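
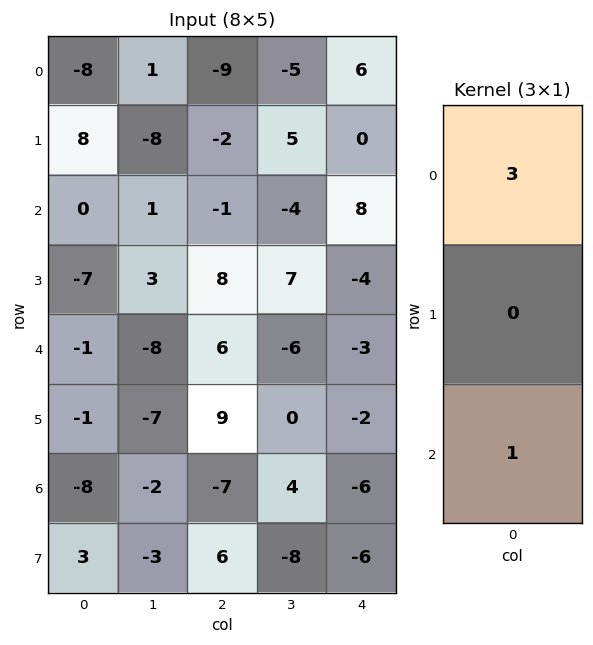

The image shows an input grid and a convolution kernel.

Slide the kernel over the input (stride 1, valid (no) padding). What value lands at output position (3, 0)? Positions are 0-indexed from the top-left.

-22

The receptive field on the input at this output position is [-7 / -1 / -1]. Elementwise product with the kernel and sum: -7·3 + -1·1.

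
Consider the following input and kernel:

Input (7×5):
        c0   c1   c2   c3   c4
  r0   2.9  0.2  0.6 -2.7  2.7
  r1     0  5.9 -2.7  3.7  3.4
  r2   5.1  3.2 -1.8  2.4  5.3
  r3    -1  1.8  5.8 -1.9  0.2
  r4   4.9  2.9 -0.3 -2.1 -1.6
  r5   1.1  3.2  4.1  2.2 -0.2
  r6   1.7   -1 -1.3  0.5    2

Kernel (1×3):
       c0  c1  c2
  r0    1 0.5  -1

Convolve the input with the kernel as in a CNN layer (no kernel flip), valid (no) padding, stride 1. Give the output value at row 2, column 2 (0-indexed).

-5.9

The receptive field on the input at this output position is [-1.8 2.4 5.3]. Elementwise product with the kernel and sum: -1.8·1 + 2.4·0.5 + 5.3·-1.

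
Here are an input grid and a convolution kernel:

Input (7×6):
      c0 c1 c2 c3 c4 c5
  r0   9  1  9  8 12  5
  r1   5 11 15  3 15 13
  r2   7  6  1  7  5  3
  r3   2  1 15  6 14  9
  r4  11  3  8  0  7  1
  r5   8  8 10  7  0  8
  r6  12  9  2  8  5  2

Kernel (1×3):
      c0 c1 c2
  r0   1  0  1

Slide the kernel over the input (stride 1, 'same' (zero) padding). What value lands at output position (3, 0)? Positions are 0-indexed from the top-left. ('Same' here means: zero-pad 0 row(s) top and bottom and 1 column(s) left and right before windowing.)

The receptive field on the zero-padded input at this output position is [0 2 1]. Elementwise product with the kernel and sum: 0·1 + 1·1.

1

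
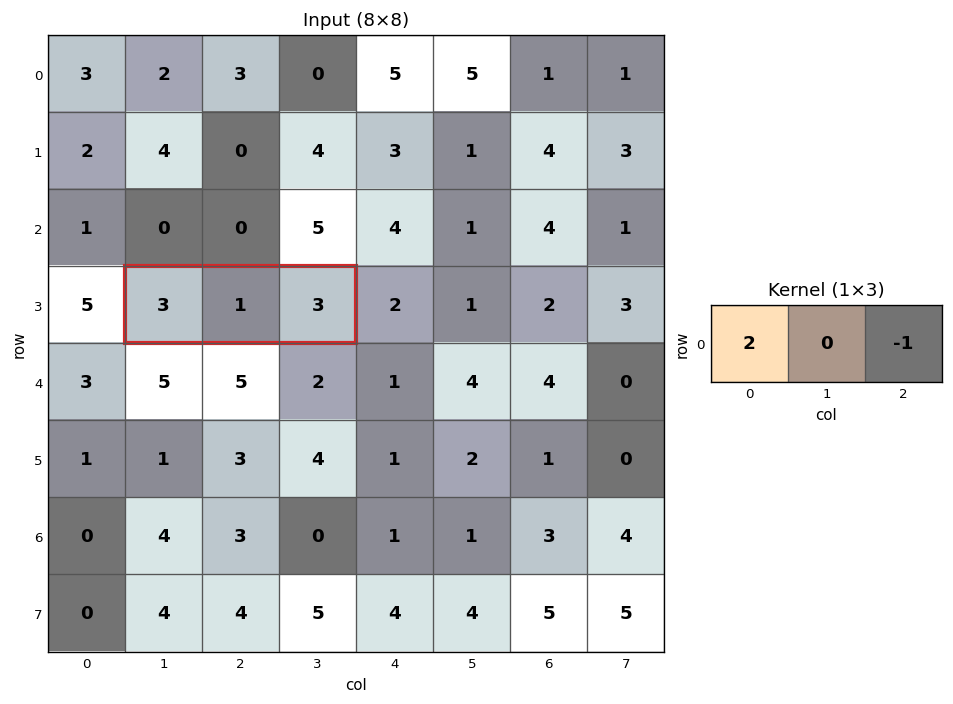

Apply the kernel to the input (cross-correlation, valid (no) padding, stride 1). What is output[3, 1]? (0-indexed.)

3

The receptive field on the input at this output position is [3 1 3]. Elementwise product with the kernel and sum: 3·2 + 3·-1.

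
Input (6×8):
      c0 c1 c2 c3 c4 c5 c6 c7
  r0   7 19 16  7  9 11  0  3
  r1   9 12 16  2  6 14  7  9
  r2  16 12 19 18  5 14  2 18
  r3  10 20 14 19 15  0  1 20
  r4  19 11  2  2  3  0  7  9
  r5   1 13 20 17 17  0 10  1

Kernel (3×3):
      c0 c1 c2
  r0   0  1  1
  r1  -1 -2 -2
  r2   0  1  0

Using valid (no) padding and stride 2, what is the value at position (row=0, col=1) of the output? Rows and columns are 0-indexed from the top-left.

The receptive field on the input at this output position is [16 7 9 / 16 2 6 / 19 18 5]. Elementwise product with the kernel and sum: 7·1 + 9·1 + 16·-1 + 2·-2 + 6·-2 + 18·1.

2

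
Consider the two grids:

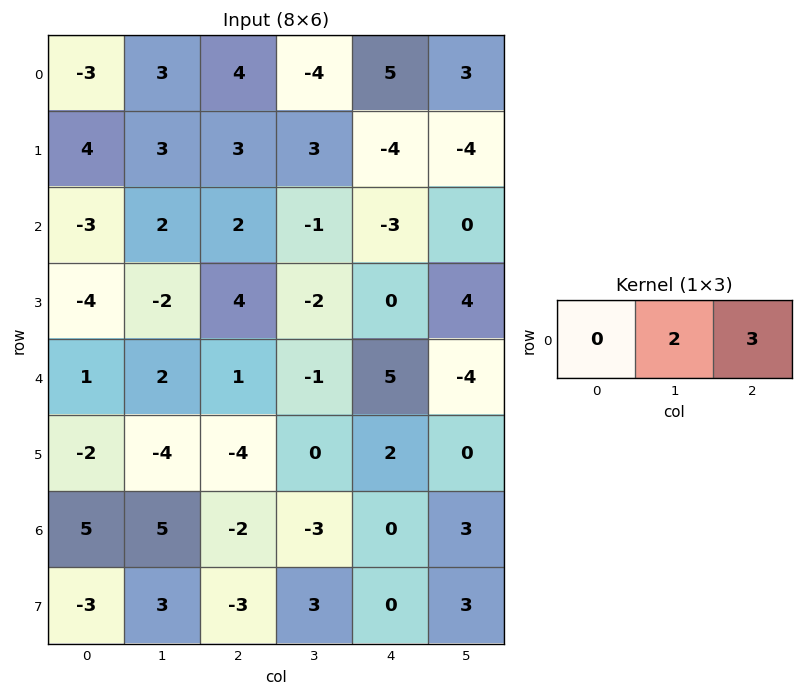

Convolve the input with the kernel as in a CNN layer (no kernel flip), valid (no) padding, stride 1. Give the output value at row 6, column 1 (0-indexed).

The receptive field on the input at this output position is [5 -2 -3]. Elementwise product with the kernel and sum: -2·2 + -3·3.

-13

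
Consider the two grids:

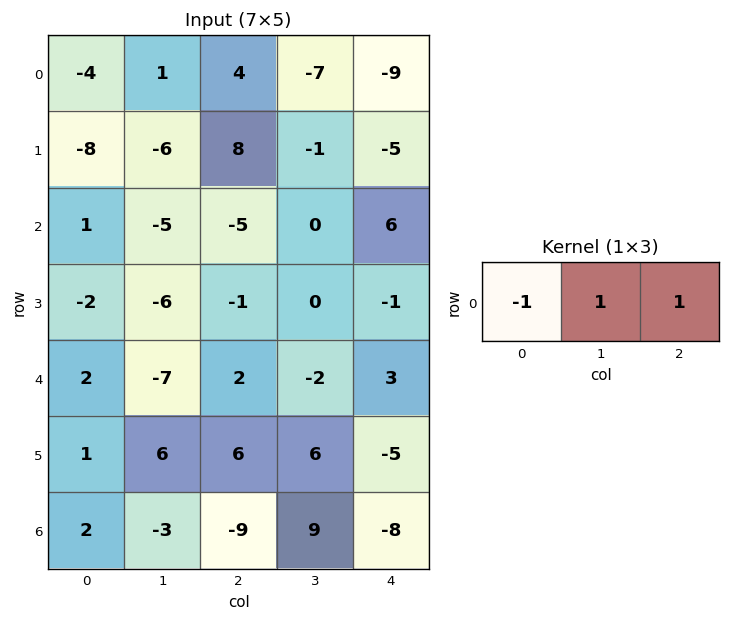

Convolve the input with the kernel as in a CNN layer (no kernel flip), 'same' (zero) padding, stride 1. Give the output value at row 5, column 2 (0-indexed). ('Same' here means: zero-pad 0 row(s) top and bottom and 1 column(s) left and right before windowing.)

6

The receptive field on the zero-padded input at this output position is [6 6 6]. Elementwise product with the kernel and sum: 6·-1 + 6·1 + 6·1.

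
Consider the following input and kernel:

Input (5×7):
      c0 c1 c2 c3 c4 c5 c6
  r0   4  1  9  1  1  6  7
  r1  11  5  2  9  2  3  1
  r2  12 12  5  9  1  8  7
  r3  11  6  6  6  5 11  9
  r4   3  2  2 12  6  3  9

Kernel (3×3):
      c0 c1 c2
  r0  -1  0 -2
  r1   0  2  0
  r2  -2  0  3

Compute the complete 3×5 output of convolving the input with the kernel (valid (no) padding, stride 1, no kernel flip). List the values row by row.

Output[0,0]: The receptive field on the input at this output position is [4 1 9 / 11 5 2 / 12 12 5]. Elementwise product with the kernel and sum: 4·-1 + 9·-2 + 5·2 + 12·-2 + 5·3.
Output[0,1]: The receptive field on the input at this output position is [1 9 1 / 5 2 9 / 12 5 9]. Elementwise product with the kernel and sum: 1·-1 + 1·-2 + 2·2 + 12·-2 + 9·3.

-21 4 0 -3 10
5 -7 15 8 29
-10 14 19 -30 22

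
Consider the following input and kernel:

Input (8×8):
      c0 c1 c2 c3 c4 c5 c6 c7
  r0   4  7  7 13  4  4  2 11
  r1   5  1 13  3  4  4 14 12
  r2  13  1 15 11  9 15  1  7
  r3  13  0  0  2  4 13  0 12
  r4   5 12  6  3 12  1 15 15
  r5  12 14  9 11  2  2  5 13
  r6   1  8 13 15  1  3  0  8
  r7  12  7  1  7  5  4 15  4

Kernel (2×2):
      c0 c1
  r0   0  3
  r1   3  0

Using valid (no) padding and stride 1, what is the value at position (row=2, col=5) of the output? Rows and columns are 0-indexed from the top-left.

42

The receptive field on the input at this output position is [15 1 / 13 0]. Elementwise product with the kernel and sum: 1·3 + 13·3.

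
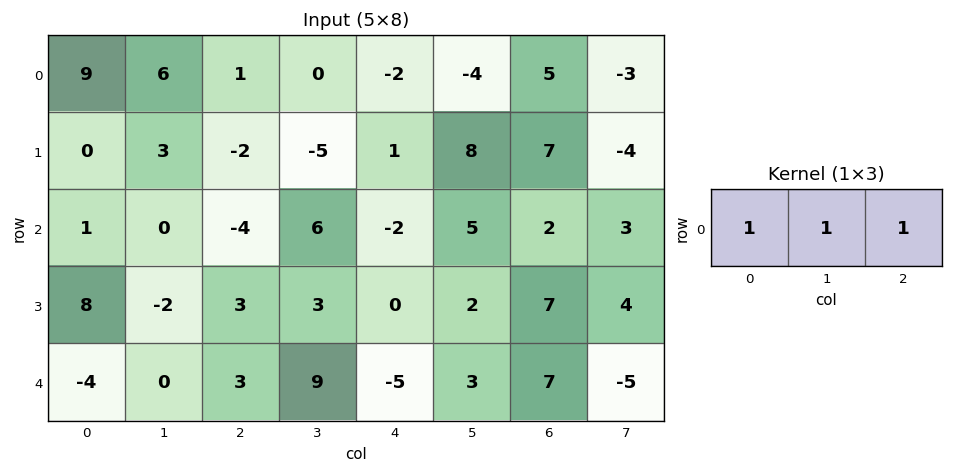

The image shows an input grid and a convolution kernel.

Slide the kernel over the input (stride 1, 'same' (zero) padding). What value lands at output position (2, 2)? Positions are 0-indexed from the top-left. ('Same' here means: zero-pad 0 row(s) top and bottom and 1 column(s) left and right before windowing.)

2

The receptive field on the zero-padded input at this output position is [0 -4 6]. Elementwise product with the kernel and sum: 0·1 + -4·1 + 6·1.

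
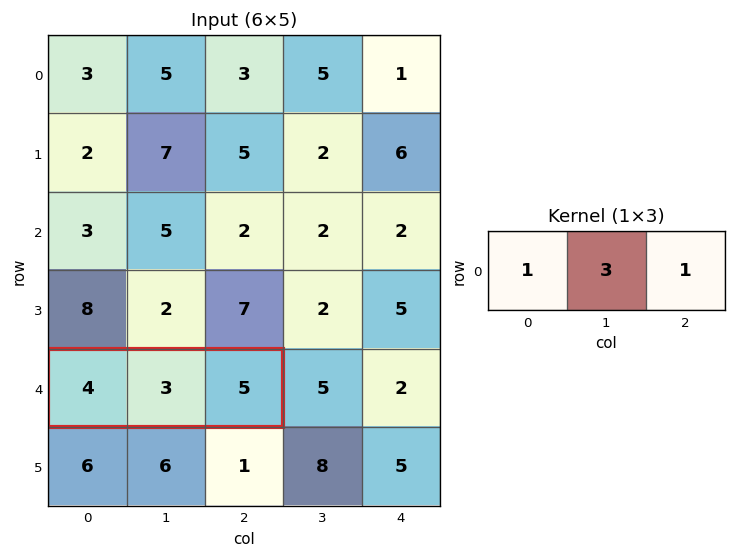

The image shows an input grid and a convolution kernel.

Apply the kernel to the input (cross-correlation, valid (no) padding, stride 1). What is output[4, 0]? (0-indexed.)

The receptive field on the input at this output position is [4 3 5]. Elementwise product with the kernel and sum: 4·1 + 3·3 + 5·1.

18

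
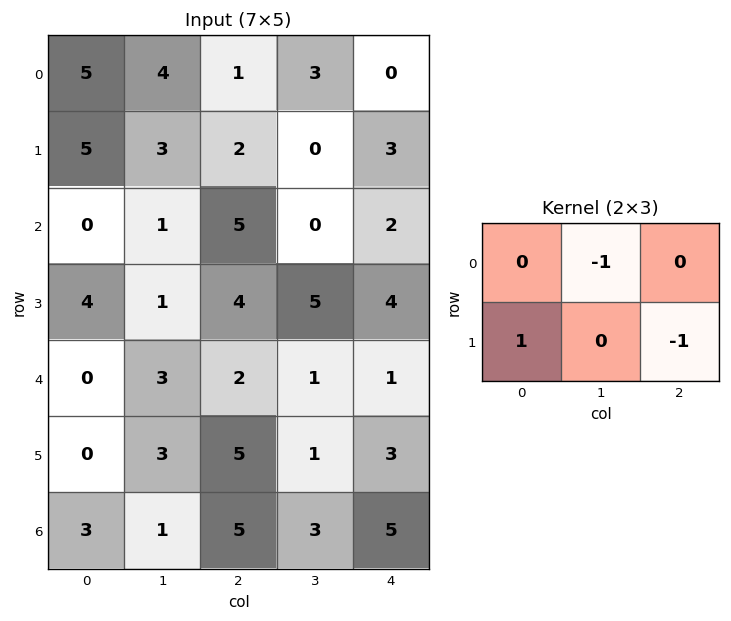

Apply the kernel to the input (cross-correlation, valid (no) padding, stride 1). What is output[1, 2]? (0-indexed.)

3

The receptive field on the input at this output position is [2 0 3 / 5 0 2]. Elementwise product with the kernel and sum: 0·-1 + 5·1 + 2·-1.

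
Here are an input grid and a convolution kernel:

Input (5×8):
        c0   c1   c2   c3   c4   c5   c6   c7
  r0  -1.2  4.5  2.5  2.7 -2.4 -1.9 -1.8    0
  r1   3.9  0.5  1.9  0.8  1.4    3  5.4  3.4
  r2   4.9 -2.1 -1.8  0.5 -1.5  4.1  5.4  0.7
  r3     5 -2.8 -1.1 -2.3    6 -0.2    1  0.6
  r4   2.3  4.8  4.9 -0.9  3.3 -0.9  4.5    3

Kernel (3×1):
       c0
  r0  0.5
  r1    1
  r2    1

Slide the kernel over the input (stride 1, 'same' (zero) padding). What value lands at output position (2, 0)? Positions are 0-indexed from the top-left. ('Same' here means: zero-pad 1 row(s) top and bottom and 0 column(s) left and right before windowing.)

11.85

The receptive field on the zero-padded input at this output position is [3.9 / 4.9 / 5]. Elementwise product with the kernel and sum: 3.9·0.5 + 4.9·1 + 5·1.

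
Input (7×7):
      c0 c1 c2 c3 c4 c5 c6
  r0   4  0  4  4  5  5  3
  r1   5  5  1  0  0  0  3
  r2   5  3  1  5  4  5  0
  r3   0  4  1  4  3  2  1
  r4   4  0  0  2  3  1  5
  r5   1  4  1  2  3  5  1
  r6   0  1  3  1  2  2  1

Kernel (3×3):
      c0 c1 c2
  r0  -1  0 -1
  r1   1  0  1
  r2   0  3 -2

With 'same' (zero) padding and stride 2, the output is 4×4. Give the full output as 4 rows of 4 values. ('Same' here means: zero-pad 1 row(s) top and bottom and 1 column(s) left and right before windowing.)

5 7 9 14
-10 -2 15 8
-9 -7 -4 2
-3 -4 -4 -3

Output[0,0]: The receptive field on the zero-padded input at this output position is [0 0 0 / 0 4 0 / 0 5 5]. Elementwise product with the kernel and sum: 0·-1 + 0·-1 + 0·1 + 0·1 + 5·3 + 5·-2.
Output[0,1]: The receptive field on the zero-padded input at this output position is [0 0 0 / 0 4 4 / 5 1 0]. Elementwise product with the kernel and sum: 0·-1 + 0·-1 + 0·1 + 4·1 + 1·3 + 0·-2.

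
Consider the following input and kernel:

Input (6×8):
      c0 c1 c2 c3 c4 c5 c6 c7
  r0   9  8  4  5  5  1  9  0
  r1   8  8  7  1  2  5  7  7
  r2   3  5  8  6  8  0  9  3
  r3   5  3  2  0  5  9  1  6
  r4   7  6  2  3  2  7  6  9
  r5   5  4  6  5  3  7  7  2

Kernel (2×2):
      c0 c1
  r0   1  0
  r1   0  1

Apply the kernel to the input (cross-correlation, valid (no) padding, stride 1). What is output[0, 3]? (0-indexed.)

7

The receptive field on the input at this output position is [5 5 / 1 2]. Elementwise product with the kernel and sum: 5·1 + 2·1.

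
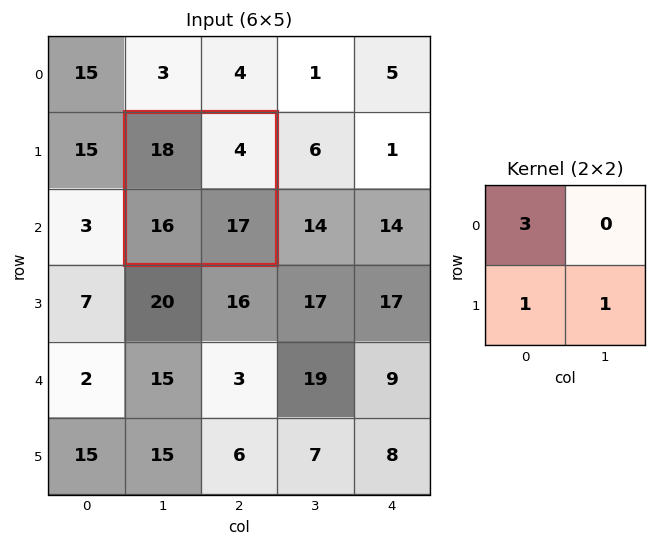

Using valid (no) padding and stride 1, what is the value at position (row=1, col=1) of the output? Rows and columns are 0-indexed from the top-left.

The receptive field on the input at this output position is [18 4 / 16 17]. Elementwise product with the kernel and sum: 18·3 + 16·1 + 17·1.

87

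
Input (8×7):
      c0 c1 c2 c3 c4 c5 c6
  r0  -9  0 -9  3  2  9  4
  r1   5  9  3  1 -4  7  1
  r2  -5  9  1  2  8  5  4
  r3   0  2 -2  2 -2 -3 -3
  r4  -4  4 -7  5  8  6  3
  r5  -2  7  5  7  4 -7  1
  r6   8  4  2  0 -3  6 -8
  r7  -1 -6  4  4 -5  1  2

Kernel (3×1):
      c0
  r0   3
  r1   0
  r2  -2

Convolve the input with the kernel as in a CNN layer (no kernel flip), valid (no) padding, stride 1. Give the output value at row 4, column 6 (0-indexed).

The receptive field on the input at this output position is [3 / 1 / -8]. Elementwise product with the kernel and sum: 3·3 + -8·-2.

25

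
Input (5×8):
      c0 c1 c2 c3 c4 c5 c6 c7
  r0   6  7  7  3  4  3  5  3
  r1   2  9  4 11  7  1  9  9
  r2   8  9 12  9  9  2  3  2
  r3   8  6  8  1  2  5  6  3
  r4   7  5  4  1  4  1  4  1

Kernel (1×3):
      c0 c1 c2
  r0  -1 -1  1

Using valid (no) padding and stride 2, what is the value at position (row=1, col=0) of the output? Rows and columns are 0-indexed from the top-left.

-5

The receptive field on the input at this output position is [8 9 12]. Elementwise product with the kernel and sum: 8·-1 + 9·-1 + 12·1.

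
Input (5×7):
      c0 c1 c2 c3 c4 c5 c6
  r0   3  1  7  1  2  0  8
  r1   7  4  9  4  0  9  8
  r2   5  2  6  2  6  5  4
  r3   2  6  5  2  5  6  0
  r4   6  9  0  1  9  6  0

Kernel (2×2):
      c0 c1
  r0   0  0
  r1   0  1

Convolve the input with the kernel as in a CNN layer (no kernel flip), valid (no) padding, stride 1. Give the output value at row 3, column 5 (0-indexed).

0

The receptive field on the input at this output position is [6 0 / 6 0]. Elementwise product with the kernel and sum: 0·1.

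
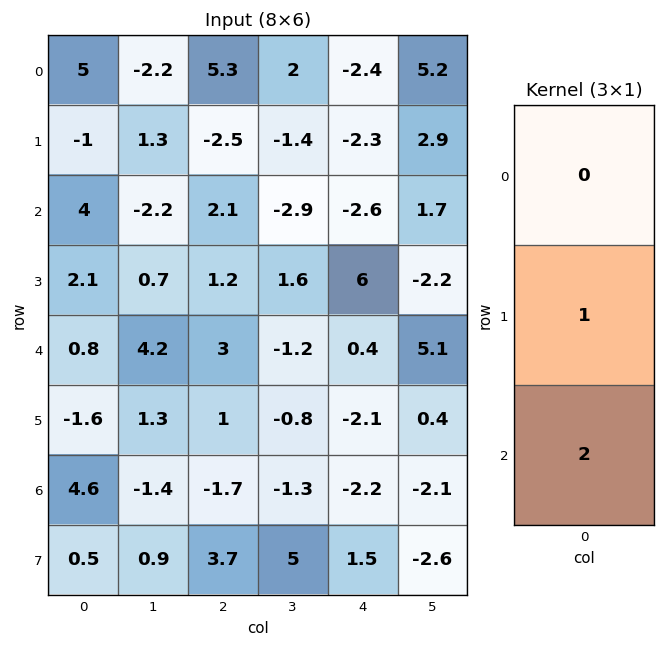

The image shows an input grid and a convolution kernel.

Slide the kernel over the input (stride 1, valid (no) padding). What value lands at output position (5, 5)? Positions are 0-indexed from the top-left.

-7.3

The receptive field on the input at this output position is [0.4 / -2.1 / -2.6]. Elementwise product with the kernel and sum: -2.1·1 + -2.6·2.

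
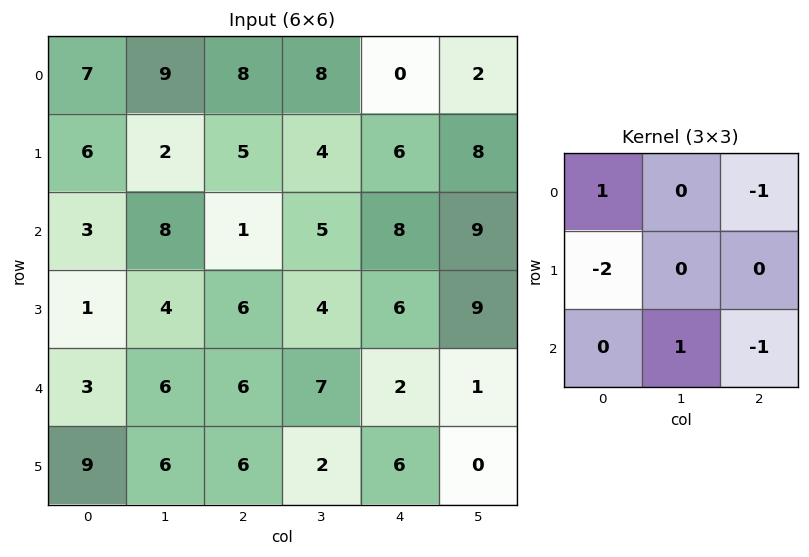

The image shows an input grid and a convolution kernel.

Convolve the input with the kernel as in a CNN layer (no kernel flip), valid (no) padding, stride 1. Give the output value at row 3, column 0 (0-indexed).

-11

The receptive field on the input at this output position is [1 4 6 / 3 6 6 / 9 6 6]. Elementwise product with the kernel and sum: 1·1 + 6·-1 + 3·-2 + 6·1 + 6·-1.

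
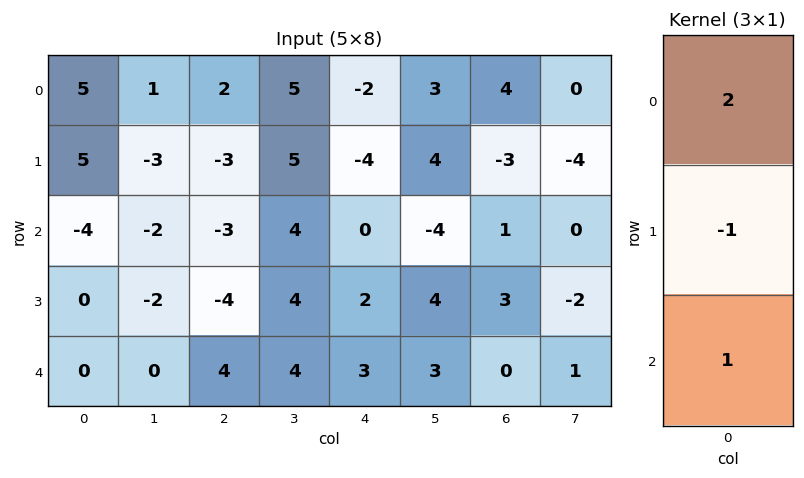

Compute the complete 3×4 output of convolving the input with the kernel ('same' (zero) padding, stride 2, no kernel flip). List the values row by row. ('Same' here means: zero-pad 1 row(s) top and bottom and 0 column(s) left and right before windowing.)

Output[0,0]: The receptive field on the zero-padded input at this output position is [0 / 5 / 5]. Elementwise product with the kernel and sum: 0·2 + 5·-1 + 5·1.
Output[0,1]: The receptive field on the zero-padded input at this output position is [0 / 2 / -3]. Elementwise product with the kernel and sum: 0·2 + 2·-1 + -3·1.

0 -5 -2 -7
14 -7 -6 -4
0 -12 1 6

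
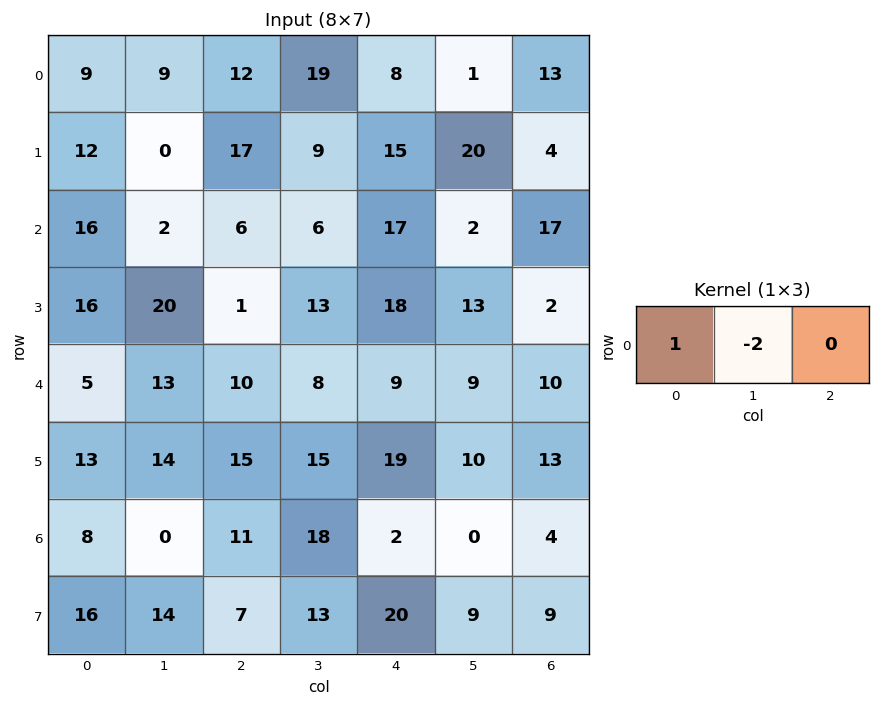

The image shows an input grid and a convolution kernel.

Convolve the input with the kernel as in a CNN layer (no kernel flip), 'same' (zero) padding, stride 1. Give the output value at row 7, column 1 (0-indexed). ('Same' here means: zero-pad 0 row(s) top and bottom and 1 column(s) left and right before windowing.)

-12

The receptive field on the zero-padded input at this output position is [16 14 7]. Elementwise product with the kernel and sum: 16·1 + 14·-2.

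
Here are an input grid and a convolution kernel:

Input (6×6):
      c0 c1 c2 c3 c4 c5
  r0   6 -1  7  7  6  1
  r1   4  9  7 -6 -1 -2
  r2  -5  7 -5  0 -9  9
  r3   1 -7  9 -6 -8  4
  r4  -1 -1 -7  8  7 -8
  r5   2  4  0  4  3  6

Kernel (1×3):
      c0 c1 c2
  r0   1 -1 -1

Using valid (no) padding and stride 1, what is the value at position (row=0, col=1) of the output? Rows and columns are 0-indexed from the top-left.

-15

The receptive field on the input at this output position is [-1 7 7]. Elementwise product with the kernel and sum: -1·1 + 7·-1 + 7·-1.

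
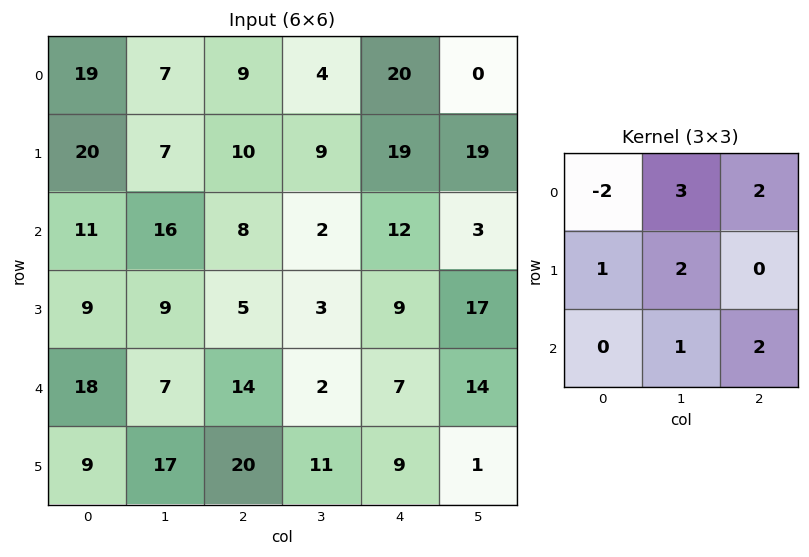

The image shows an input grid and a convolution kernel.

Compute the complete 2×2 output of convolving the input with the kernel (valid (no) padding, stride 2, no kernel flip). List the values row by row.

67 88
104 41

Output[0,0]: The receptive field on the input at this output position is [19 7 9 / 20 7 10 / 11 16 8]. Elementwise product with the kernel and sum: 19·-2 + 7·3 + 9·2 + 20·1 + 7·2 + 16·1 + 8·2.
Output[0,1]: The receptive field on the input at this output position is [9 4 20 / 10 9 19 / 8 2 12]. Elementwise product with the kernel and sum: 9·-2 + 4·3 + 20·2 + 10·1 + 9·2 + 2·1 + 12·2.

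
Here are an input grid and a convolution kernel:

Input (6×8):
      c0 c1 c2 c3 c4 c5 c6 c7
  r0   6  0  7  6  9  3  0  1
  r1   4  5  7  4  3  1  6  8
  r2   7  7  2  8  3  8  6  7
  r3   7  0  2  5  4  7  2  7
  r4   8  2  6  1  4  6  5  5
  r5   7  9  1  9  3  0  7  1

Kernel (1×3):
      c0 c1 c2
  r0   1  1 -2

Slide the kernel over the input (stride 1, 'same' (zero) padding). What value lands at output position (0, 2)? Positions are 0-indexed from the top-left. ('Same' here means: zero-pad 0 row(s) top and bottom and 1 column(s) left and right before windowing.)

-5

The receptive field on the zero-padded input at this output position is [0 7 6]. Elementwise product with the kernel and sum: 0·1 + 7·1 + 6·-2.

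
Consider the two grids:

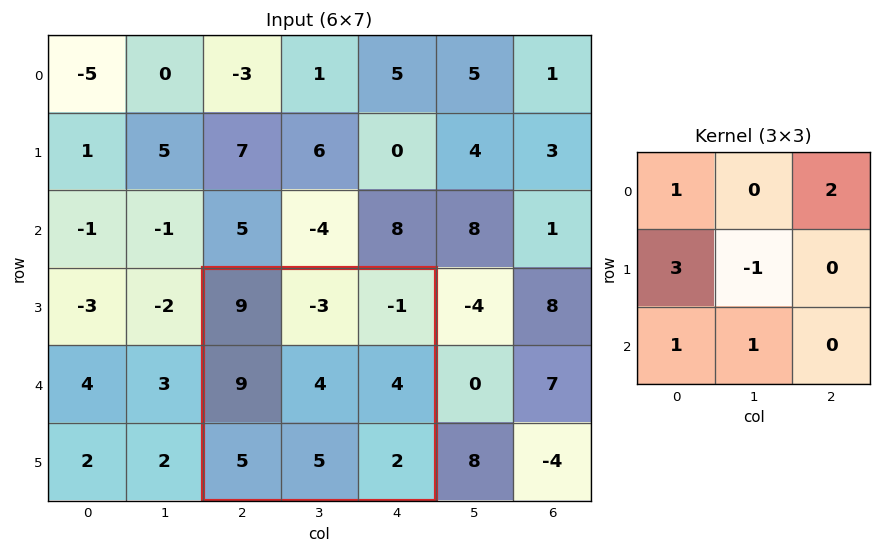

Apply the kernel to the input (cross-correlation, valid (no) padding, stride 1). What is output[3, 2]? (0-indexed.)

40

The receptive field on the input at this output position is [9 -3 -1 / 9 4 4 / 5 5 2]. Elementwise product with the kernel and sum: 9·1 + -1·2 + 9·3 + 4·-1 + 5·1 + 5·1.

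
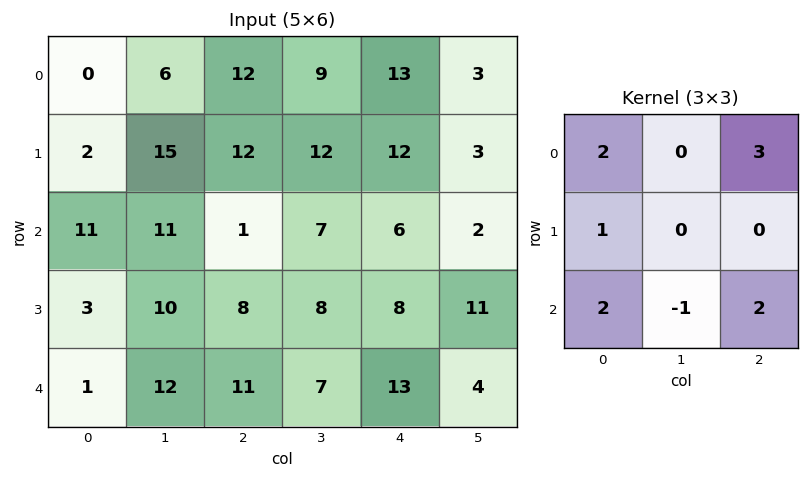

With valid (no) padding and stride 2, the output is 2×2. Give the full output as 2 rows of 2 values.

Output[0,0]: The receptive field on the input at this output position is [0 6 12 / 2 15 12 / 11 11 1]. Elementwise product with the kernel and sum: 0·2 + 12·3 + 2·1 + 11·2 + 11·-1 + 1·2.

51 82
40 69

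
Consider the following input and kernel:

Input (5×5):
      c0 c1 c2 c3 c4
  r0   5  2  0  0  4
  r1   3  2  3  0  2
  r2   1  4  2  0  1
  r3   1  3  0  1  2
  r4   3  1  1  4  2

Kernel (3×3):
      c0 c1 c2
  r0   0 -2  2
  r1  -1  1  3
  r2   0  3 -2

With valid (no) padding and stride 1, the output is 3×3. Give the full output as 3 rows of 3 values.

12 7 9
20 -10 4
-1 -9 17

Output[0,0]: The receptive field on the input at this output position is [5 2 0 / 3 2 3 / 1 4 2]. Elementwise product with the kernel and sum: 2·-2 + 0·2 + 3·-1 + 2·1 + 3·3 + 4·3 + 2·-2.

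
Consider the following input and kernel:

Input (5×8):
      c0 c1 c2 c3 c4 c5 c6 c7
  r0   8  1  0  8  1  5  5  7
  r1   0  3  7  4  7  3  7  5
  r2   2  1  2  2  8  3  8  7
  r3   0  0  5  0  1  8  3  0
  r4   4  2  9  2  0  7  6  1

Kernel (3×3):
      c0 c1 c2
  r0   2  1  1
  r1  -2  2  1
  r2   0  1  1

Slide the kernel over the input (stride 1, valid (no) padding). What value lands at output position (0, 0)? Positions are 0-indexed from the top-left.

The receptive field on the input at this output position is [8 1 0 / 0 3 7 / 2 1 2]. Elementwise product with the kernel and sum: 8·2 + 1·1 + 0·1 + 0·-2 + 3·2 + 7·1 + 1·1 + 2·1.

33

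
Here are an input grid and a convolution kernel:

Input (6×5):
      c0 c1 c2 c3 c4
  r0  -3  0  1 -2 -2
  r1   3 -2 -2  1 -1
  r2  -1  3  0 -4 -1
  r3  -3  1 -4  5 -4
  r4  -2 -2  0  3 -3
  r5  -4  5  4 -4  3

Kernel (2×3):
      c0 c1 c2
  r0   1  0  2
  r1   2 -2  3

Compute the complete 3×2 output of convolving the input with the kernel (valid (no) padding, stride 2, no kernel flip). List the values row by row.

3 -12
-21 -32
-8 19

Output[0,0]: The receptive field on the input at this output position is [-3 0 1 / 3 -2 -2]. Elementwise product with the kernel and sum: -3·1 + 1·2 + 3·2 + -2·-2 + -2·3.
Output[0,1]: The receptive field on the input at this output position is [1 -2 -2 / -2 1 -1]. Elementwise product with the kernel and sum: 1·1 + -2·2 + -2·2 + 1·-2 + -1·3.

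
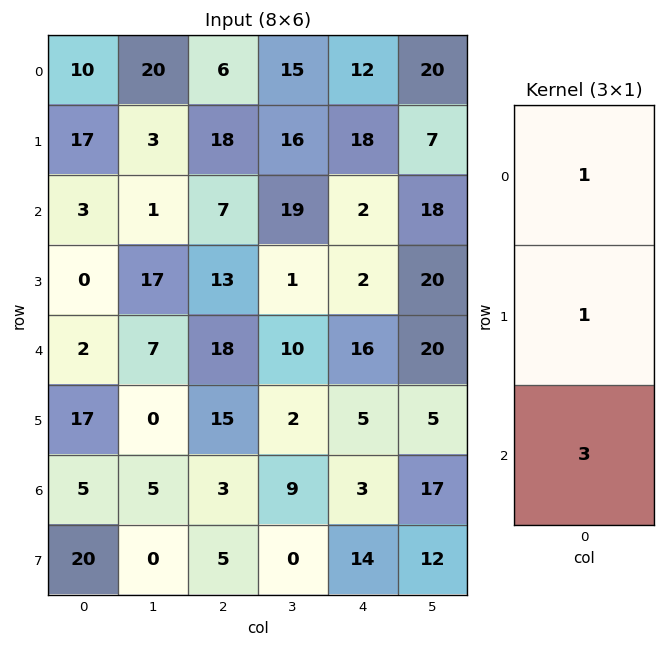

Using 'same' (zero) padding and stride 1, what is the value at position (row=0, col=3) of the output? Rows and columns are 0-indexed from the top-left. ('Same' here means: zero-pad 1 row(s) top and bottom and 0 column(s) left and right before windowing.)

The receptive field on the zero-padded input at this output position is [0 / 15 / 16]. Elementwise product with the kernel and sum: 0·1 + 15·1 + 16·3.

63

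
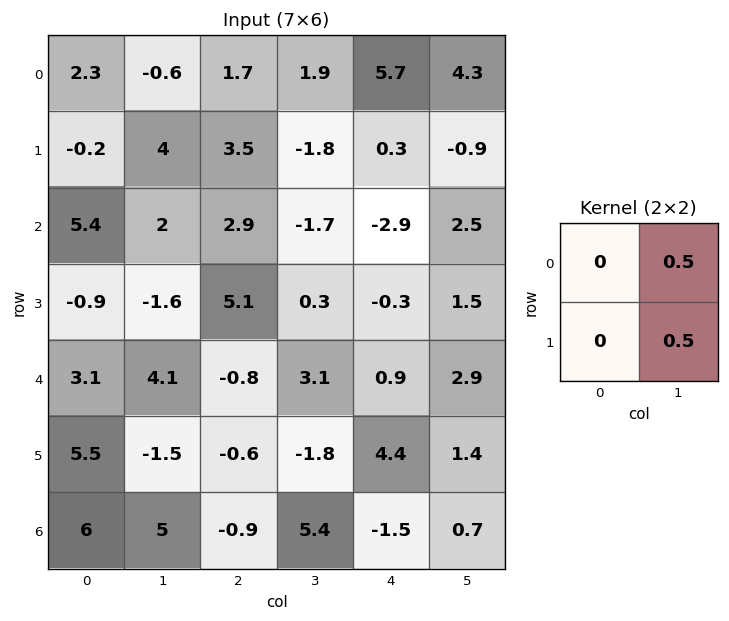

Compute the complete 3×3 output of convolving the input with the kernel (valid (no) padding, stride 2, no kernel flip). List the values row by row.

1.7 0.05 1.7
0.2 -0.7 2
1.3 0.65 2.15

Output[0,0]: The receptive field on the input at this output position is [2.3 -0.6 / -0.2 4]. Elementwise product with the kernel and sum: -0.6·0.5 + 4·0.5.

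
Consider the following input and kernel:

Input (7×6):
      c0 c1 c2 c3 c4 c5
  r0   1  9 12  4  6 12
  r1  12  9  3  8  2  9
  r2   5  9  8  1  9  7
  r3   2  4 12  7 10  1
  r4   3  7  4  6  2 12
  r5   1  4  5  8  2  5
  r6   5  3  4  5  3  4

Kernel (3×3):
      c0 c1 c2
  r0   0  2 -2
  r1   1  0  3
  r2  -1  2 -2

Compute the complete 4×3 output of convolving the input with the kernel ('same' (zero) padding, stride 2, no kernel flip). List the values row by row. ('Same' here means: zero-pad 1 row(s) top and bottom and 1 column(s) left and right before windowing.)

Output[0,0]: The receptive field on the zero-padded input at this output position is [0 0 0 / 0 1 9 / 0 12 9]. Elementwise product with the kernel and sum: 0·2 + 0·-2 + 0·1 + 9·3 + 0·-1 + 12·2 + 9·-2.
Output[0,1]: The receptive field on the zero-padded input at this output position is [0 0 0 / 9 12 4 / 9 3 8]. Elementwise product with the kernel and sum: 0·2 + 0·-2 + 9·1 + 4·3 + 9·-1 + 3·2 + 8·-2.

33 2 18
29 8 19
11 25 46
3 12 11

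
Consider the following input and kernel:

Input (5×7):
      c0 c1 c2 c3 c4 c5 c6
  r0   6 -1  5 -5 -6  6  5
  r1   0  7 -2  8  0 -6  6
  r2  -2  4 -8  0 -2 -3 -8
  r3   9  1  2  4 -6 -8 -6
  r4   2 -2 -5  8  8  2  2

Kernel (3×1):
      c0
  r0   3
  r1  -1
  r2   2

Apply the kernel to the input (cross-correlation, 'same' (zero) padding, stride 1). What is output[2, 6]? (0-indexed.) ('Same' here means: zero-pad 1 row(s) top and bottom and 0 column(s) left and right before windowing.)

The receptive field on the zero-padded input at this output position is [6 / -8 / -6]. Elementwise product with the kernel and sum: 6·3 + -8·-1 + -6·2.

14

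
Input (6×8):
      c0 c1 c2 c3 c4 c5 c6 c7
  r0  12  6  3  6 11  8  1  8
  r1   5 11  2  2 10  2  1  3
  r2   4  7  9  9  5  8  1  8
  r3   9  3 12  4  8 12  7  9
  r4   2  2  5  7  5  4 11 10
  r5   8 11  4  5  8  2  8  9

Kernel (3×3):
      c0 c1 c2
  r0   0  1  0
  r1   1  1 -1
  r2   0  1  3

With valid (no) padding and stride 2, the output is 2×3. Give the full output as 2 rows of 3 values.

Output[0,0]: The receptive field on the input at this output position is [12 6 3 / 5 11 2 / 4 7 9]. Elementwise product with the kernel and sum: 6·1 + 5·1 + 11·1 + 2·-1 + 7·1 + 9·3.

54 24 30
24 39 58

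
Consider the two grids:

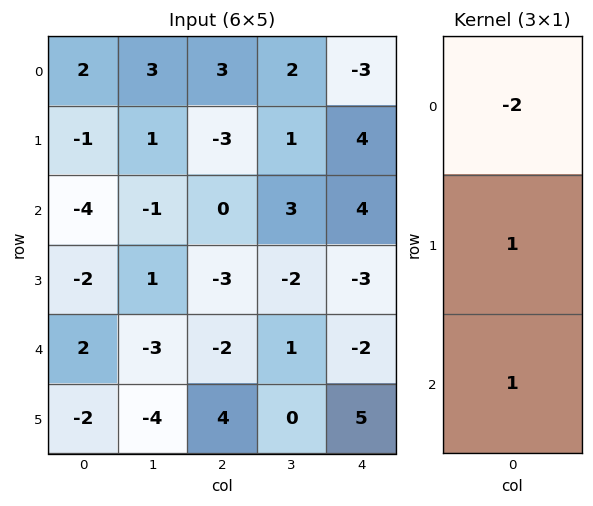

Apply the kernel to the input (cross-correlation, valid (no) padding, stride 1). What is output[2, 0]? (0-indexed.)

8

The receptive field on the input at this output position is [-4 / -2 / 2]. Elementwise product with the kernel and sum: -4·-2 + -2·1 + 2·1.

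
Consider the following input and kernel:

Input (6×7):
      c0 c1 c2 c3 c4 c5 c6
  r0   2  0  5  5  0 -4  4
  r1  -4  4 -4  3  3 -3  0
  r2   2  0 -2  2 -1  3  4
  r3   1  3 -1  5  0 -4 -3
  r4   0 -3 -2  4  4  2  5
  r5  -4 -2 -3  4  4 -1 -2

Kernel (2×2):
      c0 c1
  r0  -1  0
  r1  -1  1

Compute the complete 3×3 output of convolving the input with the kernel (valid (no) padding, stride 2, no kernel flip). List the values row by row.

6 2 -6
0 8 -3
2 9 -9

Output[0,0]: The receptive field on the input at this output position is [2 0 / -4 4]. Elementwise product with the kernel and sum: 2·-1 + -4·-1 + 4·1.
Output[0,1]: The receptive field on the input at this output position is [5 5 / -4 3]. Elementwise product with the kernel and sum: 5·-1 + -4·-1 + 3·1.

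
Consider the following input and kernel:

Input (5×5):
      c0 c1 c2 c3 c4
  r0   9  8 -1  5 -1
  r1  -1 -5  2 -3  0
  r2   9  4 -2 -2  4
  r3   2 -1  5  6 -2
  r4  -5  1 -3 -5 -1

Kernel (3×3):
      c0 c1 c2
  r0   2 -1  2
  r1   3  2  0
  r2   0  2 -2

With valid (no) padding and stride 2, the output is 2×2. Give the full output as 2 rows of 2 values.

7 -21
22 25

Output[0,0]: The receptive field on the input at this output position is [9 8 -1 / -1 -5 2 / 9 4 -2]. Elementwise product with the kernel and sum: 9·2 + 8·-1 + -1·2 + -1·3 + -5·2 + 4·2 + -2·-2.
Output[0,1]: The receptive field on the input at this output position is [-1 5 -1 / 2 -3 0 / -2 -2 4]. Elementwise product with the kernel and sum: -1·2 + 5·-1 + -1·2 + 2·3 + -3·2 + -2·2 + 4·-2.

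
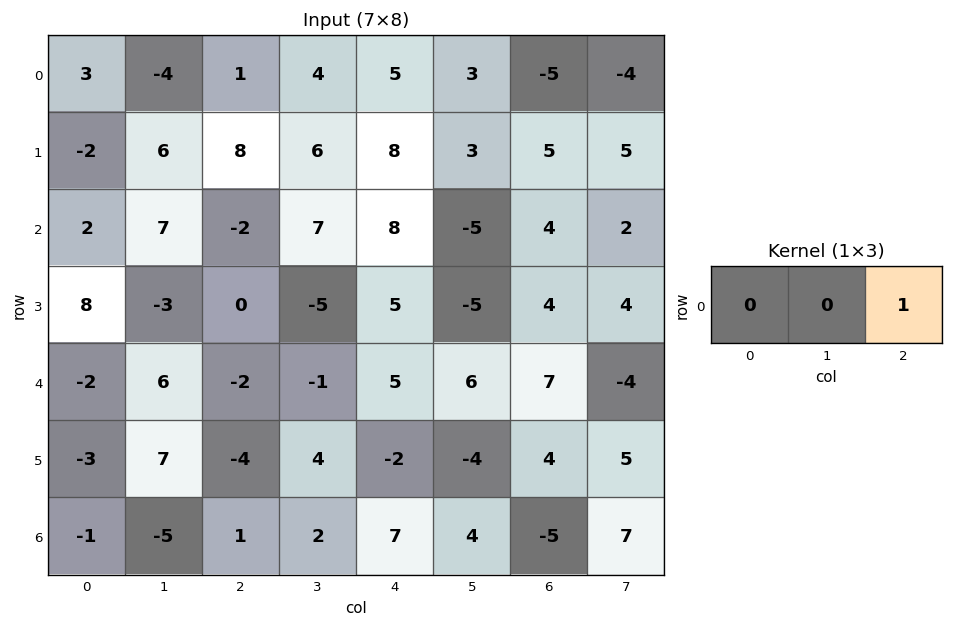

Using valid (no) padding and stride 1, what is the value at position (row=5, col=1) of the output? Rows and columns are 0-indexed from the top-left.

4

The receptive field on the input at this output position is [7 -4 4]. Elementwise product with the kernel and sum: 4·1.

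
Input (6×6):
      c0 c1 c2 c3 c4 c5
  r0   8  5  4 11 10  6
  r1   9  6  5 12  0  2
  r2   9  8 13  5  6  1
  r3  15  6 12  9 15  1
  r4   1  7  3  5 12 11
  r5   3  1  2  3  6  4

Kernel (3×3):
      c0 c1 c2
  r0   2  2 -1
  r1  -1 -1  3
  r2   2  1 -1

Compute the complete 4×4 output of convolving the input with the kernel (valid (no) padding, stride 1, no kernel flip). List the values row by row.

Output[0,0]: The receptive field on the input at this output position is [8 5 4 / 9 6 5 / 9 8 13]. Elementwise product with the kernel and sum: 8·2 + 5·2 + 4·-1 + 9·-1 + 6·-1 + 5·3 + 9·2 + 8·1 + 13·-1.

35 56 28 45
71 19 52 46
42 58 53 11
36 33 56 71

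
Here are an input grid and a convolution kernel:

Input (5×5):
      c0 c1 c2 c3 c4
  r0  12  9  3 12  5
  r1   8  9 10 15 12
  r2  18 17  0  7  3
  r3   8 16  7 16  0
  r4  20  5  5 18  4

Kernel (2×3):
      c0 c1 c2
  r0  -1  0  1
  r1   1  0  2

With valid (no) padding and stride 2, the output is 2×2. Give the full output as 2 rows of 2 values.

Output[0,0]: The receptive field on the input at this output position is [12 9 3 / 8 9 10]. Elementwise product with the kernel and sum: 12·-1 + 3·1 + 8·1 + 10·2.

19 36
4 10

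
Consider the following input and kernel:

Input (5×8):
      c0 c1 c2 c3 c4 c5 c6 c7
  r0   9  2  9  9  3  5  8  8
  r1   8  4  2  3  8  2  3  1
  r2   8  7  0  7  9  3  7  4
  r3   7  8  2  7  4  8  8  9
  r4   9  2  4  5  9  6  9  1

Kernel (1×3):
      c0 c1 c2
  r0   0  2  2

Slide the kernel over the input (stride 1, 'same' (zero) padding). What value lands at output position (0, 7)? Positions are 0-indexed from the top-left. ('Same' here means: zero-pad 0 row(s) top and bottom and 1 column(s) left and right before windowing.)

The receptive field on the zero-padded input at this output position is [8 8 0]. Elementwise product with the kernel and sum: 8·2 + 0·2.

16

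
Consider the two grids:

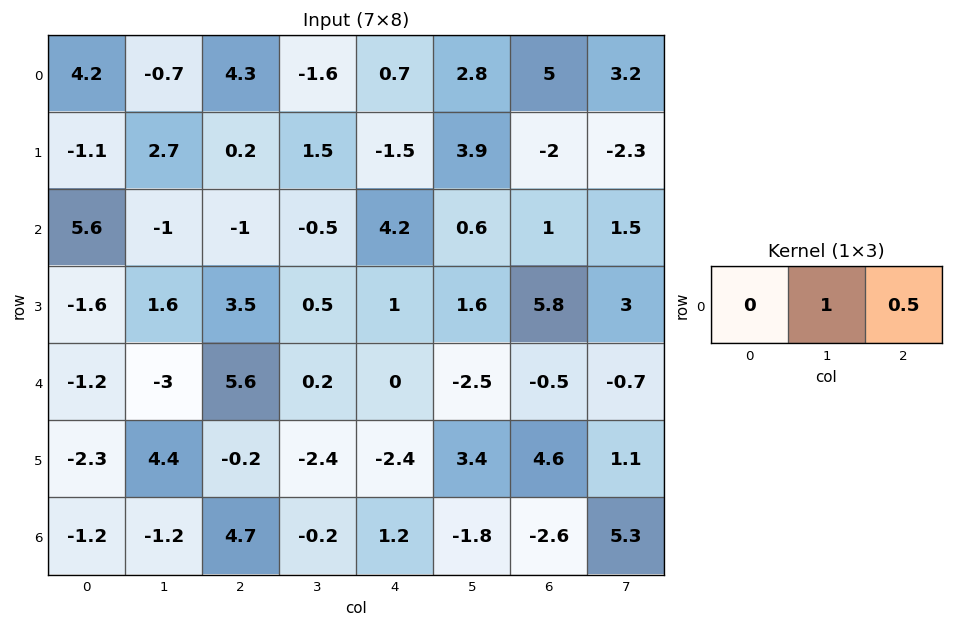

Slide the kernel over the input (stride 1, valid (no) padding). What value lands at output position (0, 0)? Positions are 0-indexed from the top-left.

The receptive field on the input at this output position is [4.2 -0.7 4.3]. Elementwise product with the kernel and sum: -0.7·1 + 4.3·0.5.

1.45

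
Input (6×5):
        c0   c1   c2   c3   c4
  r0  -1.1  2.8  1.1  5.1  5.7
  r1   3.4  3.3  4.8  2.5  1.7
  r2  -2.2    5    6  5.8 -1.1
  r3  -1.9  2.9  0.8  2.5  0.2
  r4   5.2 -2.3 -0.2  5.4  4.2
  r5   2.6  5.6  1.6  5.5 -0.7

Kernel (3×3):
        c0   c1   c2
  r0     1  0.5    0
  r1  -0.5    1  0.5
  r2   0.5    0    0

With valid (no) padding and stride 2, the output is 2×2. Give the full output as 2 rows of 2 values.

Output[0,0]: The receptive field on the input at this output position is [-1.1 2.8 1.1 / 3.4 3.3 4.8 / -2.2 5 6]. Elementwise product with the kernel and sum: -1.1·1 + 2.8·0.5 + 3.4·-0.5 + 3.3·1 + 4.8·0.5 + -2.2·0.5.
Output[0,1]: The receptive field on the input at this output position is [1.1 5.1 5.7 / 4.8 2.5 1.7 / 6 5.8 -1.1]. Elementwise product with the kernel and sum: 1.1·1 + 5.1·0.5 + 4.8·-0.5 + 2.5·1 + 1.7·0.5 + 6·0.5.

3.2 7.6
7.15 11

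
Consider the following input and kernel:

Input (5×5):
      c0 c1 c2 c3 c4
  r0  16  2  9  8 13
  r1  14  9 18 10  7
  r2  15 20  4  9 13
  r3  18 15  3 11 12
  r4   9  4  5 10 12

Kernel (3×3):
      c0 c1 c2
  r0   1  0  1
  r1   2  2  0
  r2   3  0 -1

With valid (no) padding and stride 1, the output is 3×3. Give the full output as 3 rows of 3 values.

112 115 77
153 101 48
107 67 48

Output[0,0]: The receptive field on the input at this output position is [16 2 9 / 14 9 18 / 15 20 4]. Elementwise product with the kernel and sum: 16·1 + 9·1 + 14·2 + 9·2 + 15·3 + 4·-1.
Output[0,1]: The receptive field on the input at this output position is [2 9 8 / 9 18 10 / 20 4 9]. Elementwise product with the kernel and sum: 2·1 + 8·1 + 9·2 + 18·2 + 20·3 + 9·-1.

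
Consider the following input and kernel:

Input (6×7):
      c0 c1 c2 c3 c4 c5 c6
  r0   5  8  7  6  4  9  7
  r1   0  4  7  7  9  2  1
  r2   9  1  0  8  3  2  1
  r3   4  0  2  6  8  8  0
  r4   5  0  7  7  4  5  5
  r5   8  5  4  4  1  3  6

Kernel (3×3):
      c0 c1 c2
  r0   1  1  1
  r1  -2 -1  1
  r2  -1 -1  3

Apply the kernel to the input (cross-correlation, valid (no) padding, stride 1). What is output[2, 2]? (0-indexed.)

The receptive field on the input at this output position is [0 8 3 / 2 6 8 / 7 7 4]. Elementwise product with the kernel and sum: 0·1 + 8·1 + 3·1 + 2·-2 + 6·-1 + 8·1 + 7·-1 + 7·-1 + 4·3.

7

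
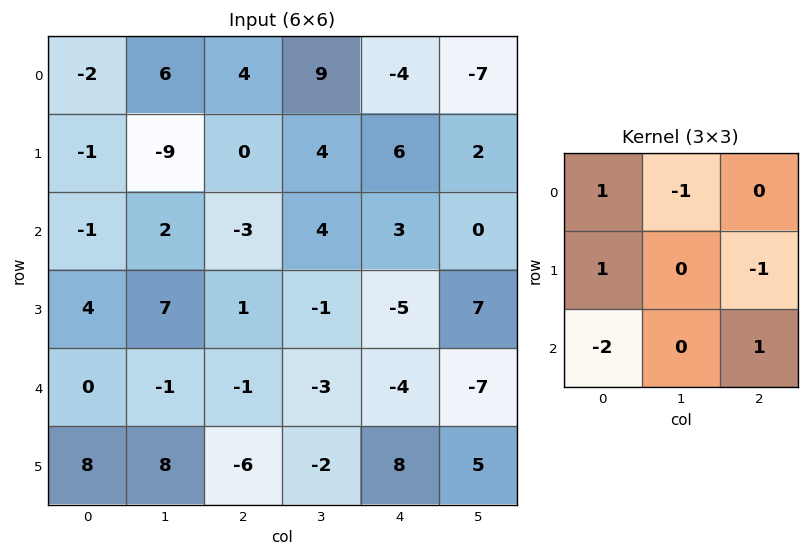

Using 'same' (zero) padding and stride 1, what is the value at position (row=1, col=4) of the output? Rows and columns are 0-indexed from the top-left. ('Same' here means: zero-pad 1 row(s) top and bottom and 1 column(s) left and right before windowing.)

7

The receptive field on the zero-padded input at this output position is [9 -4 -7 / 4 6 2 / 4 3 0]. Elementwise product with the kernel and sum: 9·1 + -4·-1 + 4·1 + 2·-1 + 4·-2 + 0·1.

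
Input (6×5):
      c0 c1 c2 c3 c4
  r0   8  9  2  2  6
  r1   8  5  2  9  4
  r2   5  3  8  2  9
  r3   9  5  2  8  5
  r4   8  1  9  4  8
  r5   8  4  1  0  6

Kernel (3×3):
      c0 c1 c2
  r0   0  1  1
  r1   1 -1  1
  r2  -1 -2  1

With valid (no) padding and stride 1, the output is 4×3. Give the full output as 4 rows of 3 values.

13 -1 2
0 7 15
16 6 1
8 0 31

Output[0,0]: The receptive field on the input at this output position is [8 9 2 / 8 5 2 / 5 3 8]. Elementwise product with the kernel and sum: 9·1 + 2·1 + 8·1 + 5·-1 + 2·1 + 5·-1 + 3·-2 + 8·1.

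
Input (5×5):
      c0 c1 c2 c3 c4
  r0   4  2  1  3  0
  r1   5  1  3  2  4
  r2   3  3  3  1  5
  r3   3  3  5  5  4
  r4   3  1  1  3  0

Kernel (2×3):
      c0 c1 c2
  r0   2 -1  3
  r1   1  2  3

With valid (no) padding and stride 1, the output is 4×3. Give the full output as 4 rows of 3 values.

25 25 18
36 17 36
36 34 47
26 28 24

Output[0,0]: The receptive field on the input at this output position is [4 2 1 / 5 1 3]. Elementwise product with the kernel and sum: 4·2 + 2·-1 + 1·3 + 5·1 + 1·2 + 3·3.
Output[0,1]: The receptive field on the input at this output position is [2 1 3 / 1 3 2]. Elementwise product with the kernel and sum: 2·2 + 1·-1 + 3·3 + 1·1 + 3·2 + 2·3.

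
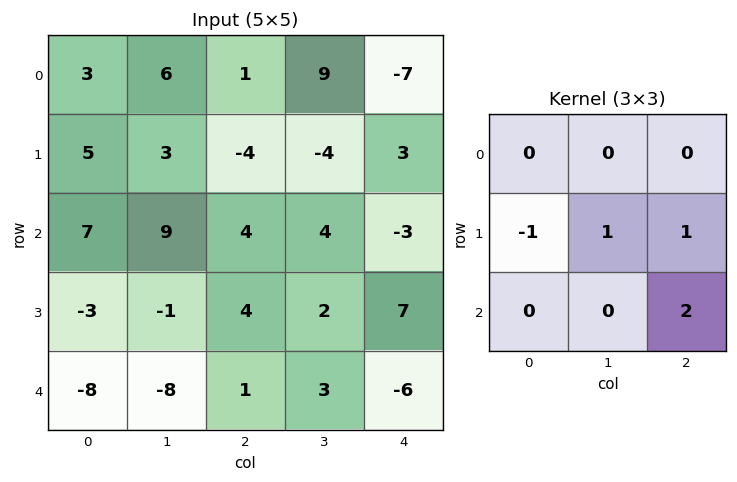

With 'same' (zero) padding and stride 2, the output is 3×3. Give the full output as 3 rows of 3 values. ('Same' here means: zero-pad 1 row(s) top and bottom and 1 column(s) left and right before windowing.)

15 -4 -16
14 3 -7
-16 12 -9

Output[0,0]: The receptive field on the zero-padded input at this output position is [0 0 0 / 0 3 6 / 0 5 3]. Elementwise product with the kernel and sum: 0·-1 + 3·1 + 6·1 + 3·2.
Output[0,1]: The receptive field on the zero-padded input at this output position is [0 0 0 / 6 1 9 / 3 -4 -4]. Elementwise product with the kernel and sum: 6·-1 + 1·1 + 9·1 + -4·2.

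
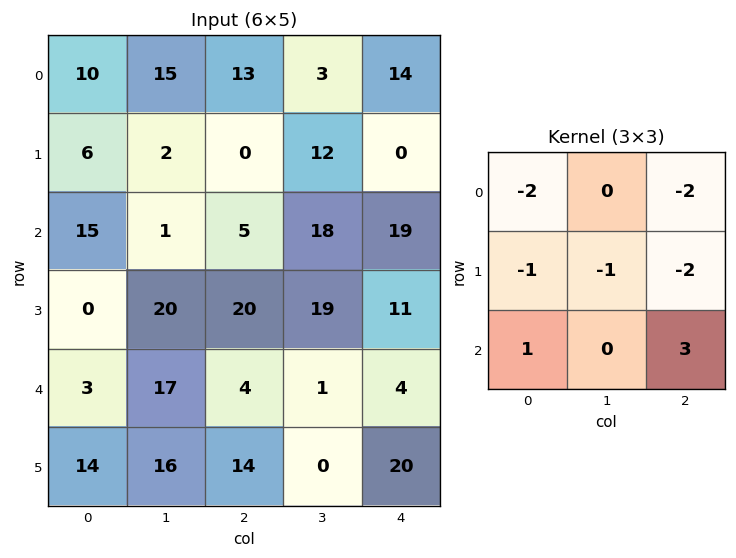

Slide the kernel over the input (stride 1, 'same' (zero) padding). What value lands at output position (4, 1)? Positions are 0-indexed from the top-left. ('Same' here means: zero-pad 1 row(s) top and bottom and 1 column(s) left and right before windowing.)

The receptive field on the zero-padded input at this output position is [0 20 20 / 3 17 4 / 14 16 14]. Elementwise product with the kernel and sum: 0·-2 + 20·-2 + 3·-1 + 17·-1 + 4·-2 + 14·1 + 14·3.

-12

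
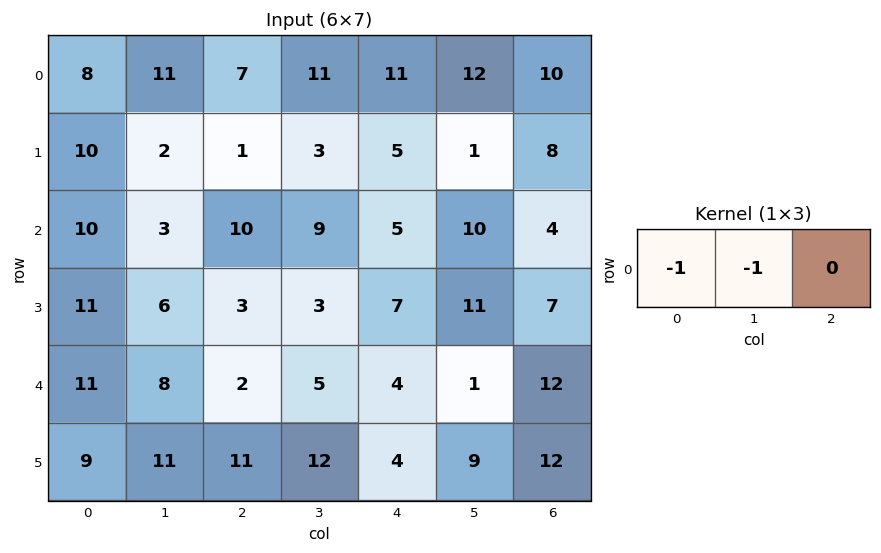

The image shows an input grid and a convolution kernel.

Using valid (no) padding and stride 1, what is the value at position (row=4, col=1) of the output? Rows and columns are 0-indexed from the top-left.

-10

The receptive field on the input at this output position is [8 2 5]. Elementwise product with the kernel and sum: 8·-1 + 2·-1.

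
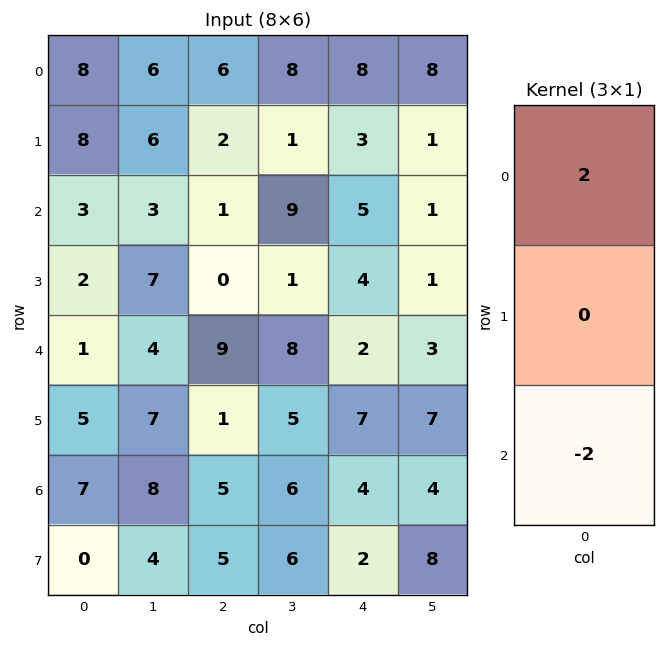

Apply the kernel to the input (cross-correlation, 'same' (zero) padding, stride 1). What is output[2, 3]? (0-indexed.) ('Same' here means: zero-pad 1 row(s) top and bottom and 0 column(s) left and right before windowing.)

The receptive field on the zero-padded input at this output position is [1 / 9 / 1]. Elementwise product with the kernel and sum: 1·2 + 1·-2.

0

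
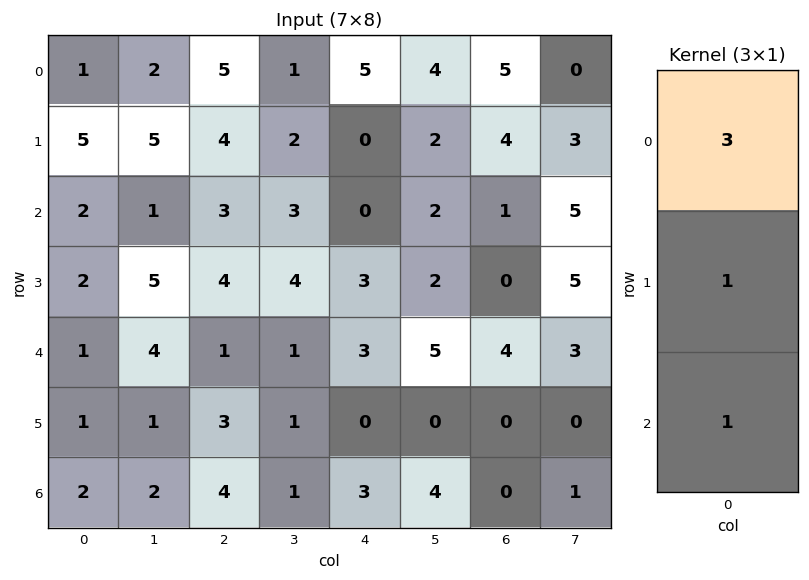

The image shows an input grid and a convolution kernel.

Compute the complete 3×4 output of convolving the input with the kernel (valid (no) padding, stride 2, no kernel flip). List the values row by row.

Output[0,0]: The receptive field on the input at this output position is [1 / 5 / 2]. Elementwise product with the kernel and sum: 1·3 + 5·1 + 2·1.
Output[0,1]: The receptive field on the input at this output position is [5 / 4 / 3]. Elementwise product with the kernel and sum: 5·3 + 4·1 + 3·1.

10 22 15 20
9 14 6 7
6 10 12 12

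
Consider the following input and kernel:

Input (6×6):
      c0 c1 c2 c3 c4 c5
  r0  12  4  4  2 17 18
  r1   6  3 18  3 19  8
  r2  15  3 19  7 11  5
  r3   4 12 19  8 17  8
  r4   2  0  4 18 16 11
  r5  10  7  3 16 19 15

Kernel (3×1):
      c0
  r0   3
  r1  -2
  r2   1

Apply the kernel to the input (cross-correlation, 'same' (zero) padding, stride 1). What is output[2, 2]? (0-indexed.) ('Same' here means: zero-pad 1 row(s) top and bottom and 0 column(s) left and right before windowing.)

35

The receptive field on the zero-padded input at this output position is [18 / 19 / 19]. Elementwise product with the kernel and sum: 18·3 + 19·-2 + 19·1.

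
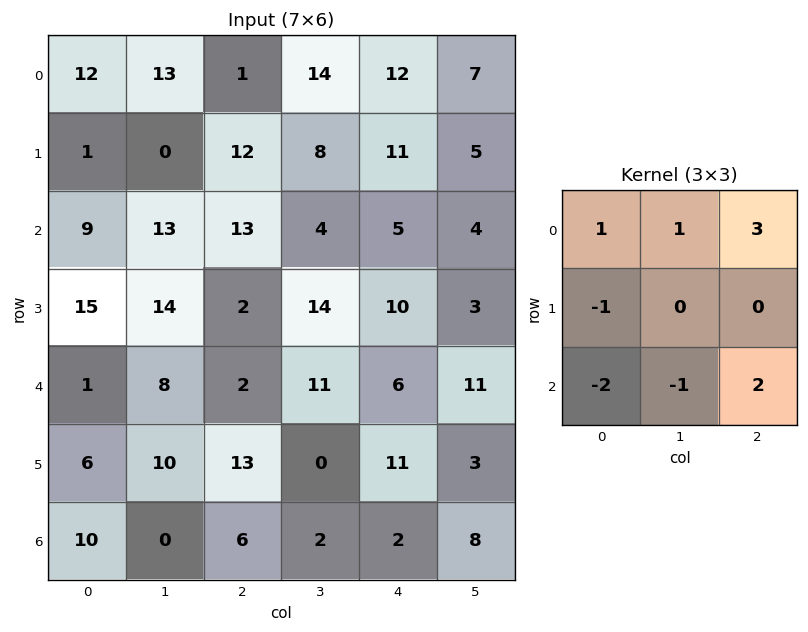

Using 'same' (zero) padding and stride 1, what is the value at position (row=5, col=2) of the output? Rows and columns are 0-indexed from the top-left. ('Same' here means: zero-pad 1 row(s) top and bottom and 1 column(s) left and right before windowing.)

31

The receptive field on the zero-padded input at this output position is [8 2 11 / 10 13 0 / 0 6 2]. Elementwise product with the kernel and sum: 8·1 + 2·1 + 11·3 + 10·-1 + 0·-2 + 6·-1 + 2·2.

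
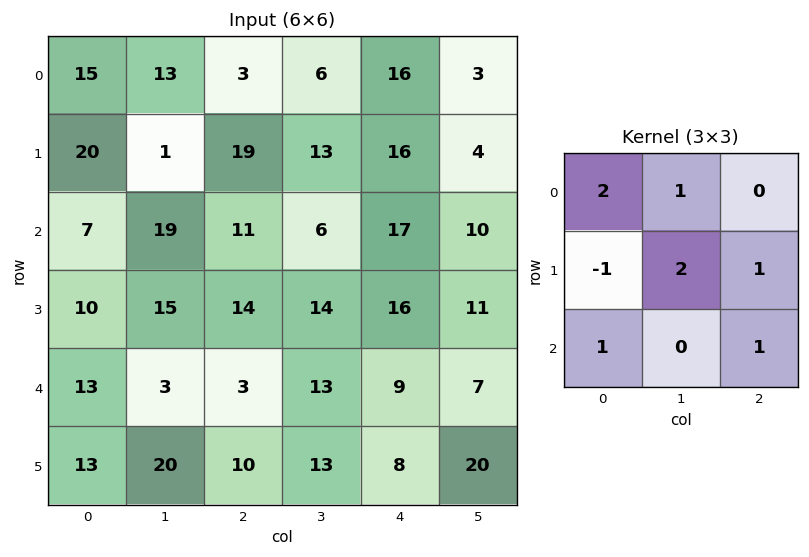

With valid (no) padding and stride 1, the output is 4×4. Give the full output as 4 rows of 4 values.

Output[0,0]: The receptive field on the input at this output position is [15 13 3 / 20 1 19 / 7 19 11]. Elementwise product with the kernel and sum: 15·2 + 13·1 + 20·-1 + 1·2 + 19·1 + 7·1 + 11·1.
Output[0,1]: The receptive field on the input at this output position is [13 3 6 / 1 19 13 / 19 11 6]. Elementwise product with the kernel and sum: 13·2 + 3·1 + 1·-1 + 19·2 + 13·1 + 19·1 + 6·1.

62 104 63 67
107 59 99 105
83 92 70 78
54 93 92 89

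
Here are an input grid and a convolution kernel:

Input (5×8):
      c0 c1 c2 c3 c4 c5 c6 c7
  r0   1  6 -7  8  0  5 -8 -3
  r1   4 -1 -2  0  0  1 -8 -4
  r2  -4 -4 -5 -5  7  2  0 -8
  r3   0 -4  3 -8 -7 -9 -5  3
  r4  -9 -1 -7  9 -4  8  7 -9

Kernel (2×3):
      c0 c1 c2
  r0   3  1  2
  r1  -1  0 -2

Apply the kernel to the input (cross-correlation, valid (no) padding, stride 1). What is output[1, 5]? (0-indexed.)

The receptive field on the input at this output position is [1 -8 -4 / 2 0 -8]. Elementwise product with the kernel and sum: 1·3 + -8·1 + -4·2 + 2·-1 + -8·-2.

1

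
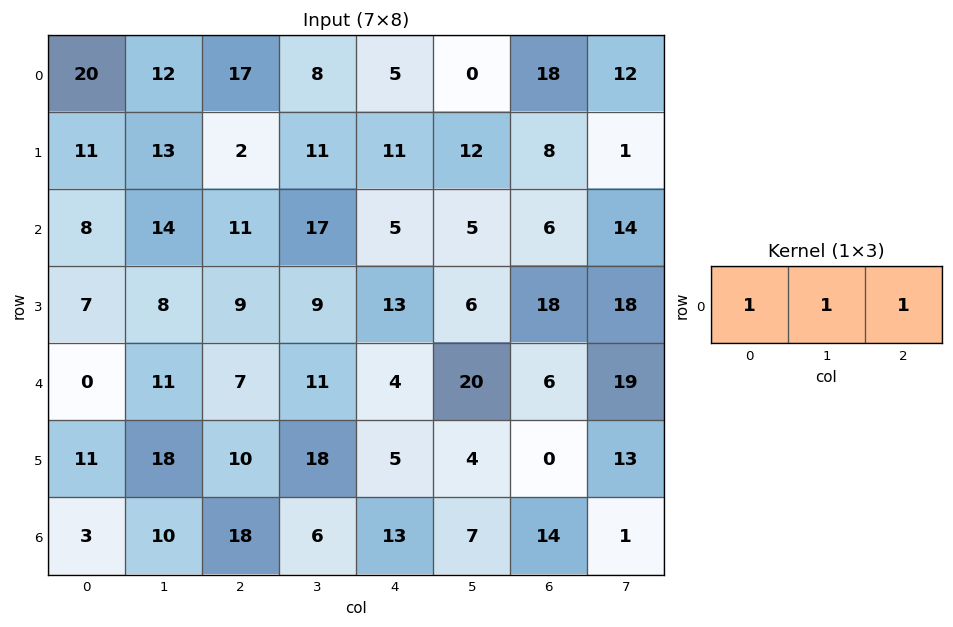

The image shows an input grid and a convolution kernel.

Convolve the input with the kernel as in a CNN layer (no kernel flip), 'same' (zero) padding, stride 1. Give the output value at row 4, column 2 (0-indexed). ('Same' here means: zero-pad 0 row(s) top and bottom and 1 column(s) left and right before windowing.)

The receptive field on the zero-padded input at this output position is [11 7 11]. Elementwise product with the kernel and sum: 11·1 + 7·1 + 11·1.

29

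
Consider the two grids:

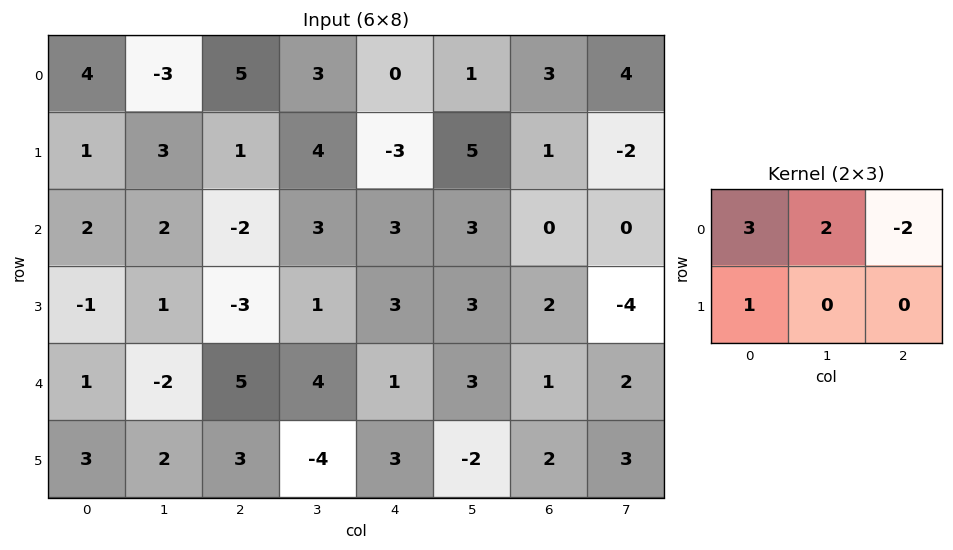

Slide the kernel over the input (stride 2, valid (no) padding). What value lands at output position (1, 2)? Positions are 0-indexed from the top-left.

The receptive field on the input at this output position is [3 3 0 / 3 3 2]. Elementwise product with the kernel and sum: 3·3 + 3·2 + 0·-2 + 3·1.

18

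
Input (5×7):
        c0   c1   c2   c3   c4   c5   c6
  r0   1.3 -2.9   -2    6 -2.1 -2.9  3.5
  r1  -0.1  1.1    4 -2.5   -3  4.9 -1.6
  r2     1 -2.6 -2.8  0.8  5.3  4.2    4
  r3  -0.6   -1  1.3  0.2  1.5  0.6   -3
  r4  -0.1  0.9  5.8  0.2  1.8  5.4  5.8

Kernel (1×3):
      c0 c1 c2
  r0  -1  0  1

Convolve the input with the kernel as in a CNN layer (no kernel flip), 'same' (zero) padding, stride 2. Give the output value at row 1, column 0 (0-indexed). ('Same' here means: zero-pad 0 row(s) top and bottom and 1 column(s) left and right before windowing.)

-2.6

The receptive field on the zero-padded input at this output position is [0 1 -2.6]. Elementwise product with the kernel and sum: 0·-1 + -2.6·1.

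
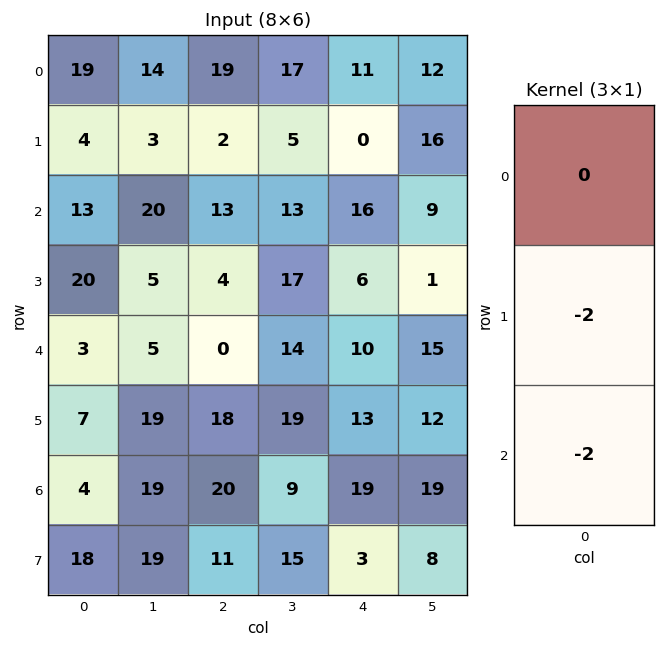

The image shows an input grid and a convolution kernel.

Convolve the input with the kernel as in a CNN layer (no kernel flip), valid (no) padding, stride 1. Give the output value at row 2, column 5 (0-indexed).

-32

The receptive field on the input at this output position is [9 / 1 / 15]. Elementwise product with the kernel and sum: 1·-2 + 15·-2.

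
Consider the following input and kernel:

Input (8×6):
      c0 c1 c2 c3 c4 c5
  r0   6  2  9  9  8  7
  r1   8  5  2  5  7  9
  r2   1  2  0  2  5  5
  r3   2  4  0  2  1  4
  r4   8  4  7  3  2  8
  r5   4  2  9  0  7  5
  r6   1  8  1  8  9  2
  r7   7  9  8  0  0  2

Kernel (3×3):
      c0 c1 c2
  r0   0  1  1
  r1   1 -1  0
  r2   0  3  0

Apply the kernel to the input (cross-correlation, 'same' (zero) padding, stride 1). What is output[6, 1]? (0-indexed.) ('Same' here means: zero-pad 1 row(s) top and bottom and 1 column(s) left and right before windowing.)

The receptive field on the zero-padded input at this output position is [4 2 9 / 1 8 1 / 7 9 8]. Elementwise product with the kernel and sum: 2·1 + 9·1 + 1·1 + 8·-1 + 9·3.

31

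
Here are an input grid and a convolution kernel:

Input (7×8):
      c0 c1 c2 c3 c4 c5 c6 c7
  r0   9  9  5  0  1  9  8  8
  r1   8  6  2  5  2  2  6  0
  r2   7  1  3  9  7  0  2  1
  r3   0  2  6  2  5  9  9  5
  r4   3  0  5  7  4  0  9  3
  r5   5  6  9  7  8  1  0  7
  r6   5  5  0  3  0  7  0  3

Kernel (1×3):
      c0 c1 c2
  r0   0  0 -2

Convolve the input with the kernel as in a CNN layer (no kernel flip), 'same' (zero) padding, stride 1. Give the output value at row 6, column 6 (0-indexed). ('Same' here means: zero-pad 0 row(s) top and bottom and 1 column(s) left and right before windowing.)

The receptive field on the zero-padded input at this output position is [7 0 3]. Elementwise product with the kernel and sum: 3·-2.

-6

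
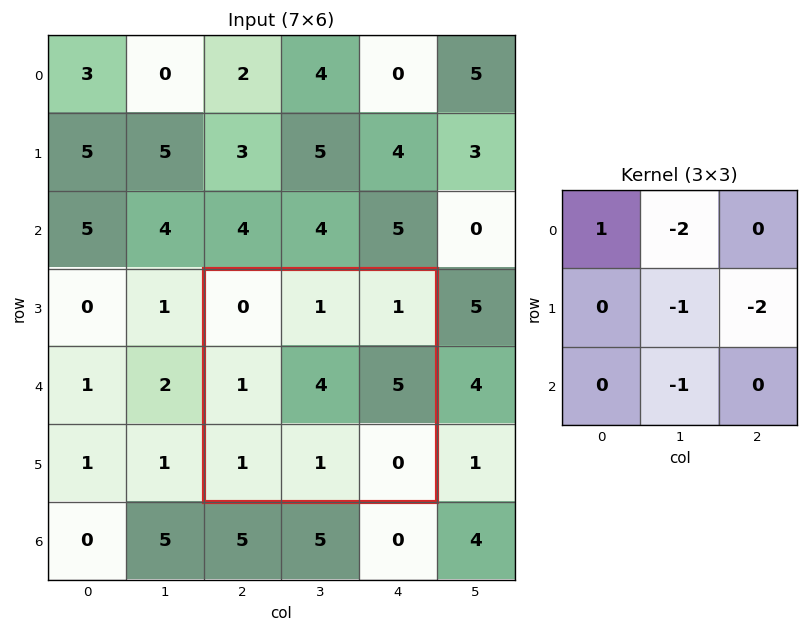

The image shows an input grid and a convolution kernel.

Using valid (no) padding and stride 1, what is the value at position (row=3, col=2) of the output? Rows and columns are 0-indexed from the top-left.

The receptive field on the input at this output position is [0 1 1 / 1 4 5 / 1 1 0]. Elementwise product with the kernel and sum: 0·1 + 1·-2 + 4·-1 + 5·-2 + 1·-1.

-17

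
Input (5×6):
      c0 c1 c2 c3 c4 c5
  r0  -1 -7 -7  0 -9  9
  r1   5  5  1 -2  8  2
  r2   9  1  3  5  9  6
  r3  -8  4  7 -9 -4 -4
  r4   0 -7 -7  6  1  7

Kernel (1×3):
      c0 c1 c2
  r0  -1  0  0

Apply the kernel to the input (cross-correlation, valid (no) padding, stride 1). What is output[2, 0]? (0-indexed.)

-9

The receptive field on the input at this output position is [9 1 3]. Elementwise product with the kernel and sum: 9·-1.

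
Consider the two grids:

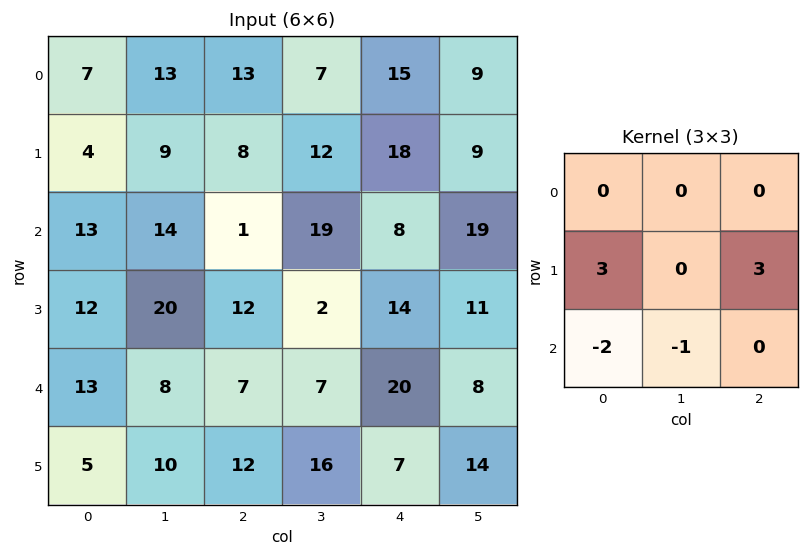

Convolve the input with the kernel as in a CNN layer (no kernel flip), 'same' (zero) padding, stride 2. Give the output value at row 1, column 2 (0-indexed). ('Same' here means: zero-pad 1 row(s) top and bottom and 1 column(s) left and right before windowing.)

The receptive field on the zero-padded input at this output position is [12 18 9 / 19 8 19 / 2 14 11]. Elementwise product with the kernel and sum: 19·3 + 19·3 + 2·-2 + 14·-1.

96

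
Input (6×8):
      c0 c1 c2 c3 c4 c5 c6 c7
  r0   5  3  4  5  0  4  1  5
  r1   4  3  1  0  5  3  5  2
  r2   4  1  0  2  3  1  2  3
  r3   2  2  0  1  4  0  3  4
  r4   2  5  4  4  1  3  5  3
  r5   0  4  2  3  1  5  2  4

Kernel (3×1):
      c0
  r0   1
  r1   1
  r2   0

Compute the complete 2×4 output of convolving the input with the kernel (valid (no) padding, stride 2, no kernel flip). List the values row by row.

Output[0,0]: The receptive field on the input at this output position is [5 / 4 / 4]. Elementwise product with the kernel and sum: 5·1 + 4·1.

9 5 5 6
6 0 7 5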